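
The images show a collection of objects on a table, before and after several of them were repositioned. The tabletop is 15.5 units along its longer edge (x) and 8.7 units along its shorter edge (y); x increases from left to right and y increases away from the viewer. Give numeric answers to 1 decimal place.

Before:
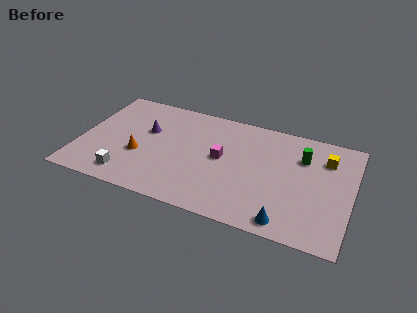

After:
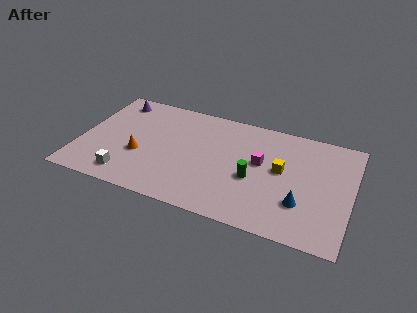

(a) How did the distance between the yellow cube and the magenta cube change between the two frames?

-4.9

The distance was about 6.1 in the first image and 1.2 in the second, so they moved 4.9 units closer together.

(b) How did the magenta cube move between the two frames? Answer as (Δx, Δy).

(2.2, 0.4)

From the two frames, the magenta cube sits at roughly (8.1, 4.6) before and (10.3, 5.0) after.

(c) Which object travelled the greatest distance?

the green cylinder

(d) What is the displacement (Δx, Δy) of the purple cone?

(-2.1, 2.0)

From the two frames, the purple cone sits at roughly (3.7, 5.4) before and (1.6, 7.4) after.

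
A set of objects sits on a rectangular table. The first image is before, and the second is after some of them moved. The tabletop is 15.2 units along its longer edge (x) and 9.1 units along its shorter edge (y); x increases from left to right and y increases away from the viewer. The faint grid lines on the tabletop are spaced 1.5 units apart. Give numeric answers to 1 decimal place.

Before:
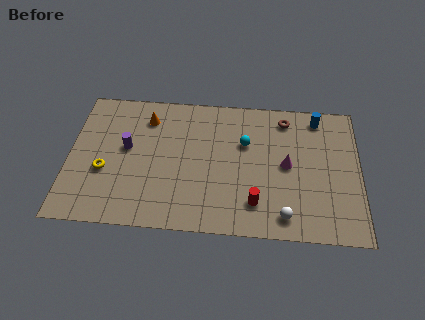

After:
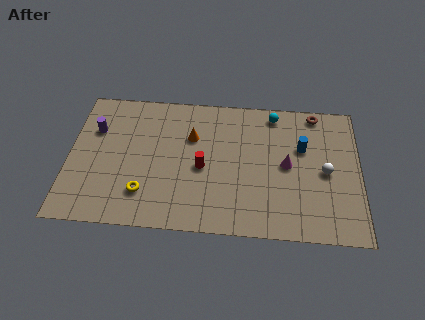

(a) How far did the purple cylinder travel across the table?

2.0

The purple cylinder moved from about (3.0, 5.1) to (1.3, 6.2), a distance of √(1.7² + 1.1²) ≈ 2.0.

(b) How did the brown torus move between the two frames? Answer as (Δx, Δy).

(1.6, 0.5)

From the two frames, the brown torus sits at roughly (11.3, 7.7) before and (12.9, 8.2) after.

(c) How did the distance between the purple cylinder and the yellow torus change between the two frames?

+2.9

The distance was about 1.9 in the first image and 4.8 in the second, so they moved 2.9 units further apart.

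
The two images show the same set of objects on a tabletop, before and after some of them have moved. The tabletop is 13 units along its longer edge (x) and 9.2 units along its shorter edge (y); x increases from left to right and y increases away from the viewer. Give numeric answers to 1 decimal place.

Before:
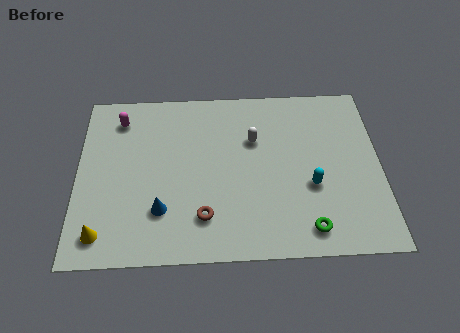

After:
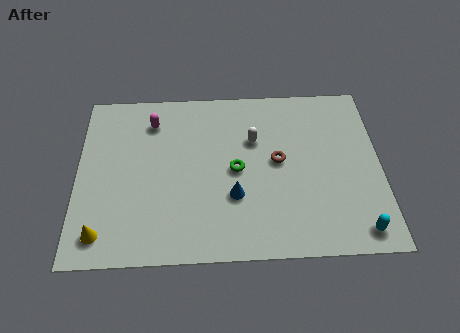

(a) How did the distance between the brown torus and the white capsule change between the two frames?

-3.0

The distance was about 4.6 in the first image and 1.6 in the second, so they moved 3.0 units closer together.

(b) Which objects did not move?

the yellow cone and the white capsule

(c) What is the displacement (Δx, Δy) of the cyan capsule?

(1.9, -2.4)

From the two frames, the cyan capsule sits at roughly (10.0, 3.5) before and (11.9, 1.1) after.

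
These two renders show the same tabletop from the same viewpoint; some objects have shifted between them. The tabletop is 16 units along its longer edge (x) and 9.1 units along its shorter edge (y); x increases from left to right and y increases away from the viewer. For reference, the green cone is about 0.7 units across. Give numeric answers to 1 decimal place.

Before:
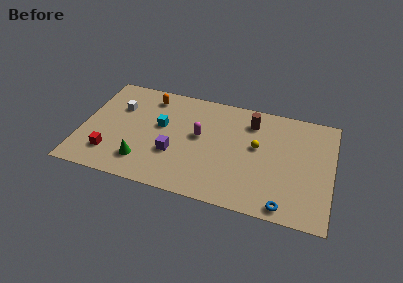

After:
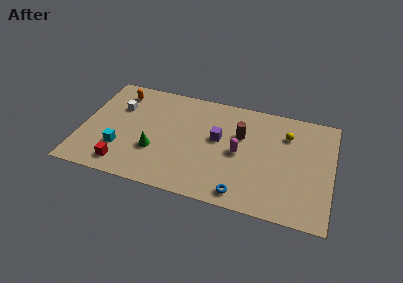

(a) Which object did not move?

the white cube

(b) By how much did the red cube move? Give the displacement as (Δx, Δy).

(0.9, -0.7)

From the two frames, the red cube sits at roughly (2.0, 2.1) before and (2.9, 1.4) after.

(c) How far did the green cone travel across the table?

1.3

From (4.1, 2.0) to (4.8, 3.1), the green cone covered √(0.7² + 1.1²) ≈ 1.3 units.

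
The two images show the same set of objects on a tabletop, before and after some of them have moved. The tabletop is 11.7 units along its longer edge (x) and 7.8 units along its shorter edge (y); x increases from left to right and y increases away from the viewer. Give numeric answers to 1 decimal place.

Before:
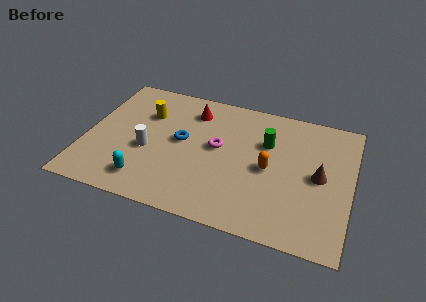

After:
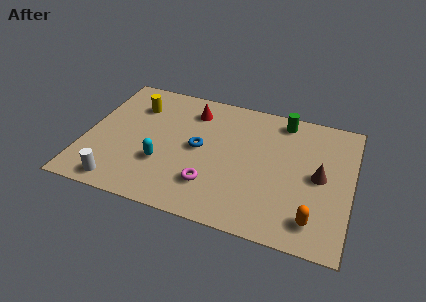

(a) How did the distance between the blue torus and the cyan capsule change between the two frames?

-1.0

Before: roughly 3.1 units apart; after: 2.1. That's 1.0 units closer together.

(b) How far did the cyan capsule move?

1.3

From (2.9, 1.4) to (3.5, 2.6), the cyan capsule covered √(0.6² + 1.2²) ≈ 1.3 units.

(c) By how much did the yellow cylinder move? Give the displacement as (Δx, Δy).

(-0.5, 0.4)

The yellow cylinder was at about (2.5, 5.4) and moved to about (2.0, 5.8).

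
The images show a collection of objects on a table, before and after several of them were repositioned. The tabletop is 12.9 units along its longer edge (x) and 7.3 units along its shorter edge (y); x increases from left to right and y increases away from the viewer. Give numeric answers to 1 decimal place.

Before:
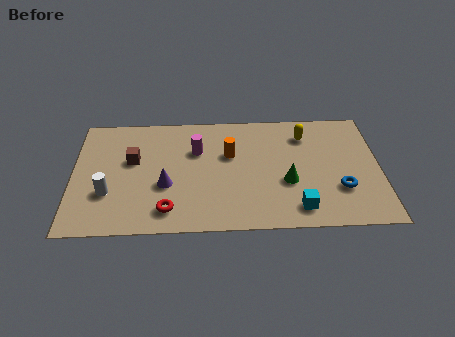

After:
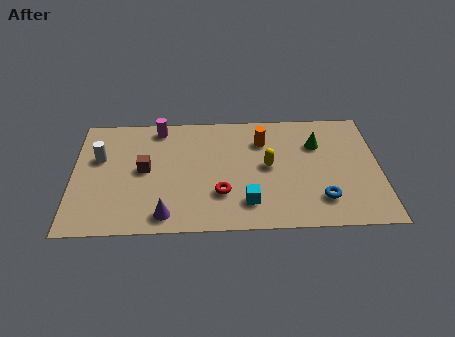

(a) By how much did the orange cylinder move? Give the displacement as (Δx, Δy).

(1.4, 0.8)

The orange cylinder was at about (6.6, 4.6) and moved to about (8.0, 5.4).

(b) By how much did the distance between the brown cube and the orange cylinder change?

+1.1

The distance was about 4.1 in the first image and 5.2 in the second, so they moved 1.1 units further apart.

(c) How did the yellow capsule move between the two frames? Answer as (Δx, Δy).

(-1.6, -1.9)

The yellow capsule was at about (9.8, 5.7) and moved to about (8.2, 3.8).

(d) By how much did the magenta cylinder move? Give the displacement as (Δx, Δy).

(-1.6, 1.5)

The magenta cylinder was at about (5.2, 4.9) and moved to about (3.6, 6.4).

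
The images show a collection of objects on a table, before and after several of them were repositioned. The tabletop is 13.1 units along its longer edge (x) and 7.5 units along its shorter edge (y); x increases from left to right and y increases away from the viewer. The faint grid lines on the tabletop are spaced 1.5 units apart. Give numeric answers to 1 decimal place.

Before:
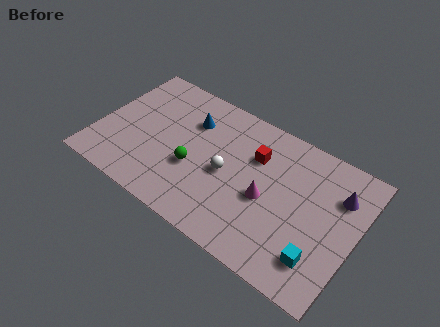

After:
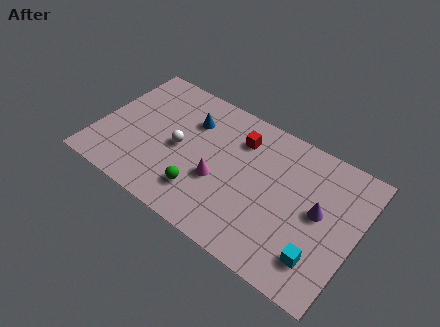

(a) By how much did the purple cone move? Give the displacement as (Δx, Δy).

(-0.8, -1.4)

The purple cone started near (12.0, 5.4) and ended near (11.2, 4.0).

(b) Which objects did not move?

the cyan cube and the blue cone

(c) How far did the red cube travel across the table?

1.0

From (7.8, 5.2) to (6.9, 5.7), the red cube covered √(0.9² + 0.5²) ≈ 1.0 units.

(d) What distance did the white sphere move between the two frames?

2.5

From (6.6, 3.5) to (4.1, 3.6), the white sphere covered √(2.5² + 0.1²) ≈ 2.5 units.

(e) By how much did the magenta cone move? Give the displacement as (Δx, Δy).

(-2.4, -0.4)

The magenta cone started near (8.7, 3.3) and ended near (6.3, 2.9).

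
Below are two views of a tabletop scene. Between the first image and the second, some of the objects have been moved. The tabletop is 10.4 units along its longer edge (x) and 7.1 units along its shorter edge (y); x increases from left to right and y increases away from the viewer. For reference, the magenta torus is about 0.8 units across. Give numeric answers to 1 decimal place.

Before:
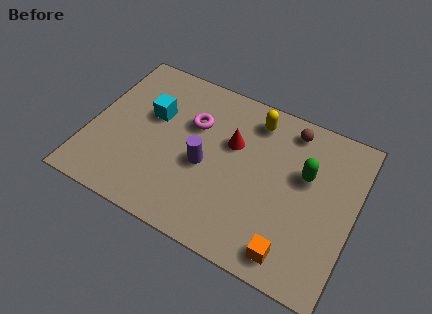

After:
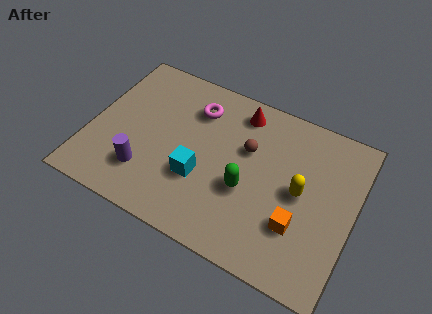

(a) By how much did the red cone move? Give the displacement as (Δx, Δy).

(0.1, 1.5)

The red cone was at about (5.5, 4.5) and moved to about (5.6, 6.0).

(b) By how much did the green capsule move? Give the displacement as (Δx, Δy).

(-2.1, -1.6)

From the two frames, the green capsule sits at roughly (8.4, 4.4) before and (6.3, 2.8) after.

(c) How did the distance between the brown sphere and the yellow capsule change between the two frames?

+1.0

Before: roughly 1.4 units apart; after: 2.4. That's 1.0 units further apart.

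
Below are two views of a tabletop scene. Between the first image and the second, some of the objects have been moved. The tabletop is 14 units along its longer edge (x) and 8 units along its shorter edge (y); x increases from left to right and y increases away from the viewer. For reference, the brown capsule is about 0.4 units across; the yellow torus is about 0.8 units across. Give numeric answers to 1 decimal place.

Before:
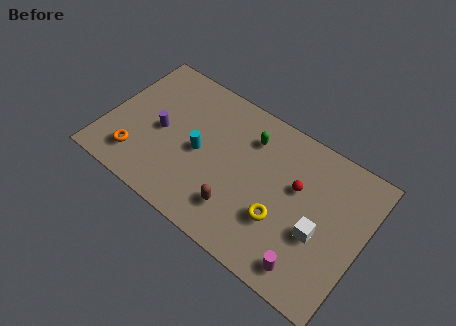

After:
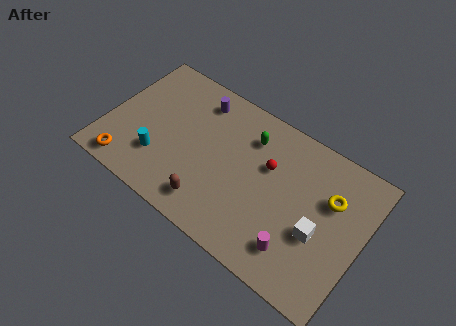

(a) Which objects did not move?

the white cube and the green capsule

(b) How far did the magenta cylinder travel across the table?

0.9

The magenta cylinder was near (11.6, 1.2) before and (10.9, 1.7) after, so it travelled √(0.7² + 0.5²) ≈ 0.9 units.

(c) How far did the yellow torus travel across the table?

3.5

The yellow torus moved from about (9.8, 2.7) to (12.1, 5.3), a distance of √(2.3² + 2.6²) ≈ 3.5.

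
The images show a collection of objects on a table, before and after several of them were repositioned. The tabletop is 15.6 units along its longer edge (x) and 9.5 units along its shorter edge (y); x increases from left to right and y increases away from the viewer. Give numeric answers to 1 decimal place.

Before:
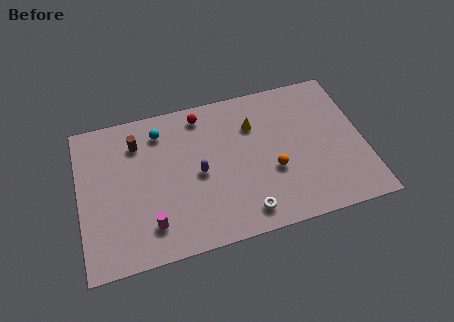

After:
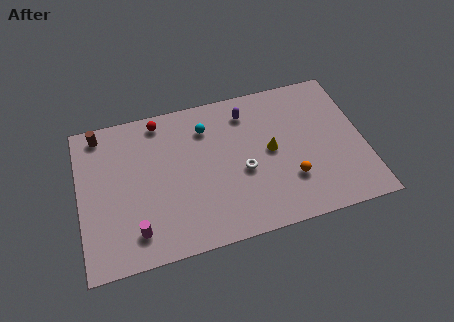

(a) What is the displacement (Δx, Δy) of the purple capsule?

(2.9, 3.2)

The purple capsule started near (6.5, 4.5) and ended near (9.4, 7.7).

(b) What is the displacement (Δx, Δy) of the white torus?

(0.1, 2.6)

The white torus was at about (8.8, 1.4) and moved to about (8.9, 4.0).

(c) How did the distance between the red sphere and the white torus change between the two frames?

-0.9

Before: roughly 7.1 units apart; after: 6.2. That's 0.9 units closer together.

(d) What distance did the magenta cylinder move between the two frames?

0.8

From (3.7, 2.0) to (2.9, 1.8), the magenta cylinder covered √(0.8² + 0.2²) ≈ 0.8 units.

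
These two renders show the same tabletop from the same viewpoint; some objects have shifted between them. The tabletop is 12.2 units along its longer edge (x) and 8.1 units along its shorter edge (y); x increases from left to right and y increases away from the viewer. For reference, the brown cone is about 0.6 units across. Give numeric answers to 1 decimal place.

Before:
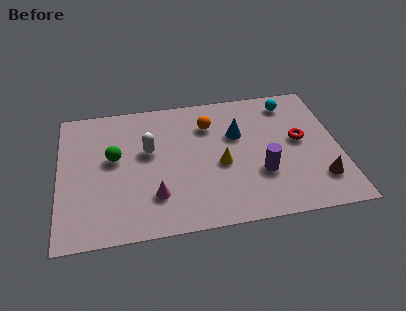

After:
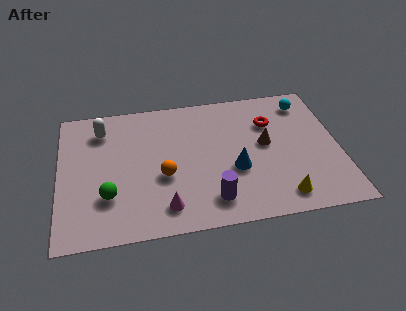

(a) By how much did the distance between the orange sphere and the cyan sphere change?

+3.6

The distance was about 3.7 in the first image and 7.3 in the second, so they moved 3.6 units further apart.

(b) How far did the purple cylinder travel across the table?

2.5

The purple cylinder moved from about (8.7, 2.7) to (6.5, 1.5), a distance of √(2.2² + 1.2²) ≈ 2.5.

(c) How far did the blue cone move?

2.1

The blue cone moved from about (7.8, 5.2) to (7.6, 3.1), a distance of √(0.2² + 2.1²) ≈ 2.1.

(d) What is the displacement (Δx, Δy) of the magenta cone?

(0.4, -0.7)

From the two frames, the magenta cone sits at roughly (4.1, 2.1) before and (4.5, 1.4) after.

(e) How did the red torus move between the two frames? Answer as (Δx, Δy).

(-1.2, 1.3)

The red torus started near (10.5, 4.4) and ended near (9.3, 5.7).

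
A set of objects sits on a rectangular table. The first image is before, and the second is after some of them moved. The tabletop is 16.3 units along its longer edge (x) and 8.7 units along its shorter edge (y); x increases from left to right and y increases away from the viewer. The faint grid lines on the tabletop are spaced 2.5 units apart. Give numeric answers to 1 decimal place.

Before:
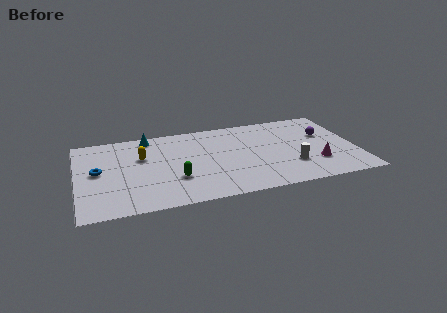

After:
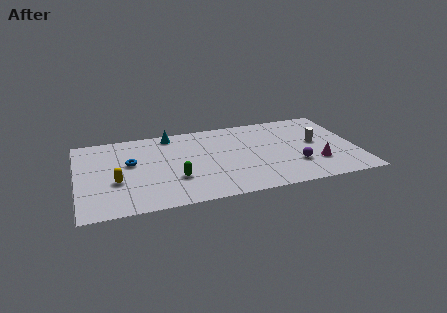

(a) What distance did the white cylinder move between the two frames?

2.6

The white cylinder moved from about (12.4, 2.6) to (14.0, 4.7), a distance of √(1.6² + 2.1²) ≈ 2.6.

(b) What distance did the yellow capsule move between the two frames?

2.8

The yellow capsule was near (3.8, 5.6) before and (2.2, 3.3) after, so it travelled √(1.6² + 2.3²) ≈ 2.8 units.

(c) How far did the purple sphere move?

3.5

The purple sphere moved from about (14.6, 5.5) to (12.6, 2.6), a distance of √(2.0² + 2.9²) ≈ 3.5.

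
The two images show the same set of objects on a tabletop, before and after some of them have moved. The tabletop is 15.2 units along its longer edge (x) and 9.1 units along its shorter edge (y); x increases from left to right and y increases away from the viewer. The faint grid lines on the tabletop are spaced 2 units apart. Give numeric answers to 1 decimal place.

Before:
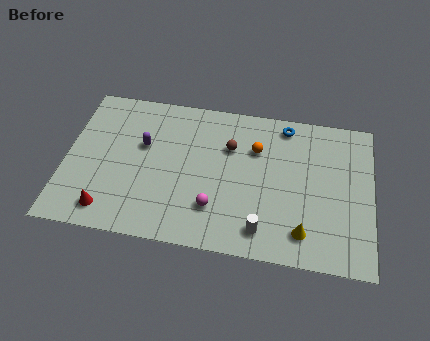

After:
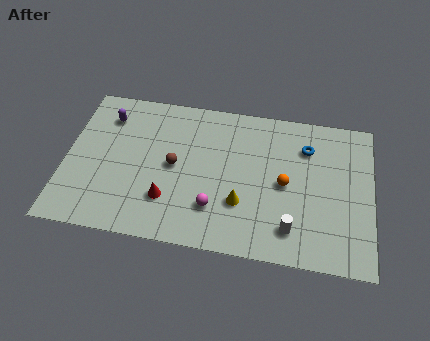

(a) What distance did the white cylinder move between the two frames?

1.4

The white cylinder was near (9.9, 1.5) before and (11.3, 1.8) after, so it travelled √(1.4² + 0.3²) ≈ 1.4 units.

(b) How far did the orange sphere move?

2.4

From (9.4, 6.3) to (10.9, 4.4), the orange sphere covered √(1.5² + 1.9²) ≈ 2.4 units.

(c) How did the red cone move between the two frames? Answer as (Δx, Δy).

(2.9, 1.1)

The red cone started near (2.3, 1.4) and ended near (5.2, 2.5).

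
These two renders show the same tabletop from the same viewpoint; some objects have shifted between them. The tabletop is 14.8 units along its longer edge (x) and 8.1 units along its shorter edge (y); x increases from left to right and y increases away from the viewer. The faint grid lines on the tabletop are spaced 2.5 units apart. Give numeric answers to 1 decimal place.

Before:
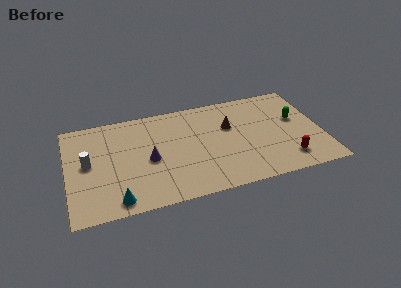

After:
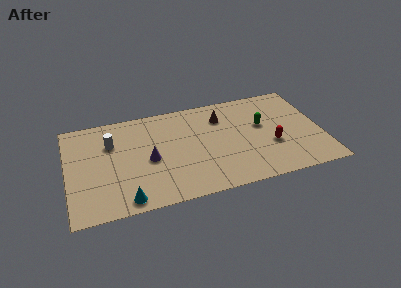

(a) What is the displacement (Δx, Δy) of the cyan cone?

(0.5, -0.1)

The cyan cone started near (2.7, 1.0) and ended near (3.2, 0.9).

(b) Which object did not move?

the purple cone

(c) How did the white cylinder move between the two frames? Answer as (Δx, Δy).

(1.4, 1.3)

The white cylinder started near (1.2, 4.3) and ended near (2.6, 5.6).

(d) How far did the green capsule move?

2.0

The green capsule moved from about (13.4, 4.8) to (11.4, 4.8), a distance of √(2.0² + 0.0²) ≈ 2.0.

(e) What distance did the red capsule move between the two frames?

1.6

The red capsule moved from about (12.6, 1.6) to (11.8, 3.0), a distance of √(0.8² + 1.4²) ≈ 1.6.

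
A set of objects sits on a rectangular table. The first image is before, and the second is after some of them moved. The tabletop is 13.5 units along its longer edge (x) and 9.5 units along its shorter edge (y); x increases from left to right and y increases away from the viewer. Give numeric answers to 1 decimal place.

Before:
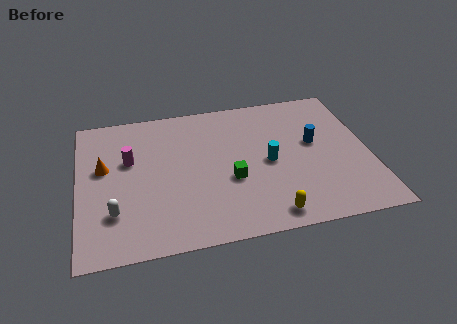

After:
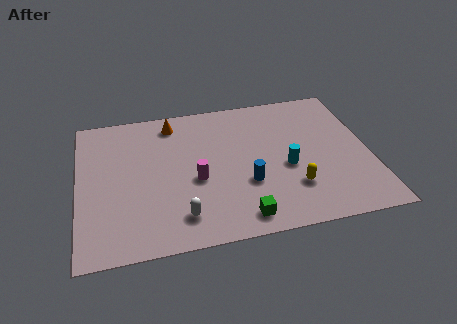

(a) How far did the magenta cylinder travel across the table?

3.6

The magenta cylinder was near (2.4, 5.9) before and (5.4, 4.0) after, so it travelled √(3.0² + 1.9²) ≈ 3.6 units.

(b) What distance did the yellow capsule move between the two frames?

1.9

From (8.6, 1.1) to (9.8, 2.6), the yellow capsule covered √(1.2² + 1.5²) ≈ 1.9 units.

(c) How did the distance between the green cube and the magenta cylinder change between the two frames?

-1.7

They were about 5.1 units apart before and 3.4 after — 1.7 units closer together.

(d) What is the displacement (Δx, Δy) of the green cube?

(0.3, -2.5)

The green cube was at about (7.0, 3.7) and moved to about (7.3, 1.2).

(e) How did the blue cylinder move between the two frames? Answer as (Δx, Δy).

(-3.3, -2.1)

The blue cylinder started near (11.0, 5.4) and ended near (7.7, 3.3).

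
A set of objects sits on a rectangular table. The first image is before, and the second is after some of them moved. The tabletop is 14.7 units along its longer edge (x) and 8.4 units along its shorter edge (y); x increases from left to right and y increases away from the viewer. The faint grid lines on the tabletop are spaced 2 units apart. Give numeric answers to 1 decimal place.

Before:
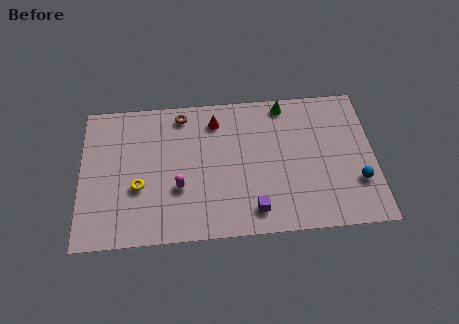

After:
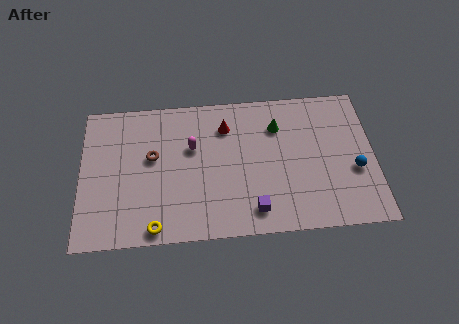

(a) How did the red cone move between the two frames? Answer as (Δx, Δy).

(0.5, -0.4)

The red cone started near (6.8, 6.8) and ended near (7.3, 6.4).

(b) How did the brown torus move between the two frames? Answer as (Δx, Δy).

(-1.5, -2.4)

From the two frames, the brown torus sits at roughly (5.1, 7.3) before and (3.6, 4.9) after.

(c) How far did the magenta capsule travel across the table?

2.4

The magenta capsule moved from about (4.9, 3.0) to (5.6, 5.3), a distance of √(0.7² + 2.3²) ≈ 2.4.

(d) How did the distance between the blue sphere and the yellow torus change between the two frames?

-0.6

Before: roughly 10.9 units apart; after: 10.3. That's 0.6 units closer together.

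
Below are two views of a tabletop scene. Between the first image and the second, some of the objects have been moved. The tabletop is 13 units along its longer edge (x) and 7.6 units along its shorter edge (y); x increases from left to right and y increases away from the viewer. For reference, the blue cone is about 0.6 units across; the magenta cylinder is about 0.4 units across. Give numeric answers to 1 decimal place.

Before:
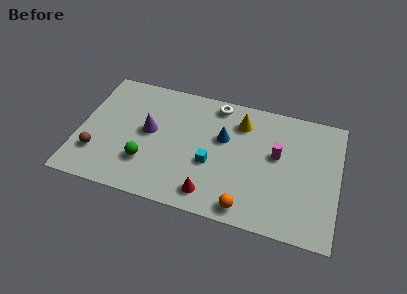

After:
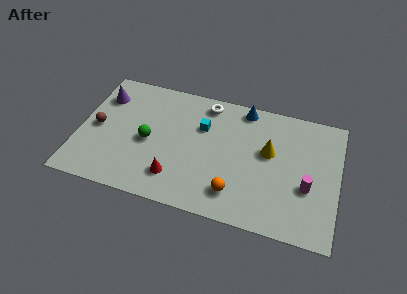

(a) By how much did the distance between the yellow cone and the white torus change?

+2.4

Before: roughly 1.5 units apart; after: 3.9. That's 2.4 units further apart.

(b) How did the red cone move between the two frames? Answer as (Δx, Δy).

(-1.8, 0.5)

From the two frames, the red cone sits at roughly (6.8, 1.2) before and (5.0, 1.7) after.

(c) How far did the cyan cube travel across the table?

2.2

From (6.7, 3.0) to (6.1, 5.1), the cyan cube covered √(0.6² + 2.1²) ≈ 2.2 units.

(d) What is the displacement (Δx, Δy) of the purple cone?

(-2.5, 1.6)

The purple cone was at about (3.5, 4.1) and moved to about (1.0, 5.7).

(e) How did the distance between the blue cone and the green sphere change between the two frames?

+1.2

They were about 4.5 units apart before and 5.7 after — 1.2 units further apart.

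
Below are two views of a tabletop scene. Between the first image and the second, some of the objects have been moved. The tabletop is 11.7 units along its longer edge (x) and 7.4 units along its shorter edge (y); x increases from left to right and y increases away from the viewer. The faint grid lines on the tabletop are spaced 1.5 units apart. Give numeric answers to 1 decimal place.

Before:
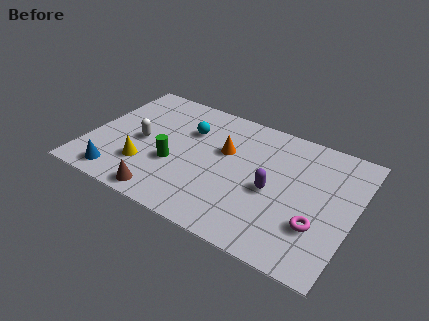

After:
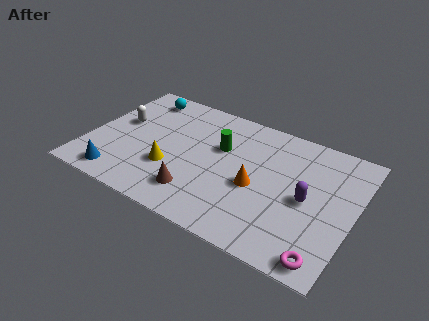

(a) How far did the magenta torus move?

1.6

From (10.3, 2.3) to (10.8, 0.8), the magenta torus covered √(0.5² + 1.5²) ≈ 1.6 units.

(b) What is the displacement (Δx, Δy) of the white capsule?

(-1.1, 0.8)

The white capsule was at about (2.3, 3.5) and moved to about (1.2, 4.3).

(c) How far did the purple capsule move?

1.5

The purple capsule was near (8.2, 3.3) before and (9.7, 3.5) after, so it travelled √(1.5² + 0.2²) ≈ 1.5 units.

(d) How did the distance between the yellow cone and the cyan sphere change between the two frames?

+0.9

The distance was about 3.4 in the first image and 4.3 in the second, so they moved 0.9 units further apart.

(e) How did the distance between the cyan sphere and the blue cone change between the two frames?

+0.5

They were about 4.8 units apart before and 5.3 after — 0.5 units further apart.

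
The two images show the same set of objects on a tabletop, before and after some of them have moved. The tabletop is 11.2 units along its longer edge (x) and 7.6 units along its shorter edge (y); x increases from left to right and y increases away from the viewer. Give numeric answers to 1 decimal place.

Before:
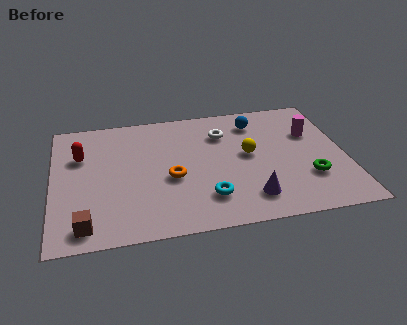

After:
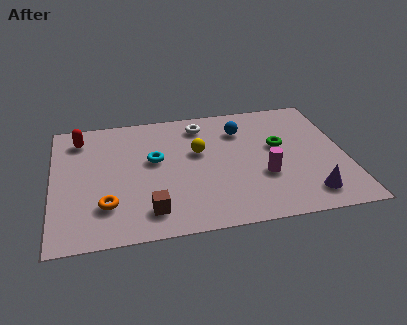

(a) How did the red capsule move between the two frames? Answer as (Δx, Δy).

(0.0, 1.1)

The red capsule was at about (1.1, 5.1) and moved to about (1.1, 6.2).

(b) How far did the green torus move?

2.3

The green torus moved from about (9.7, 2.3) to (8.7, 4.4), a distance of √(1.0² + 2.1²) ≈ 2.3.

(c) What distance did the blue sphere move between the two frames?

0.7

From (7.9, 6.1) to (7.3, 5.7), the blue sphere covered √(0.6² + 0.4²) ≈ 0.7 units.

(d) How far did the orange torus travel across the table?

2.8

The orange torus was near (4.5, 3.2) before and (2.0, 2.0) after, so it travelled √(2.5² + 1.2²) ≈ 2.8 units.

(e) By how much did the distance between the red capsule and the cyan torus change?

-2.4

They were about 5.7 units apart before and 3.3 after — 2.4 units closer together.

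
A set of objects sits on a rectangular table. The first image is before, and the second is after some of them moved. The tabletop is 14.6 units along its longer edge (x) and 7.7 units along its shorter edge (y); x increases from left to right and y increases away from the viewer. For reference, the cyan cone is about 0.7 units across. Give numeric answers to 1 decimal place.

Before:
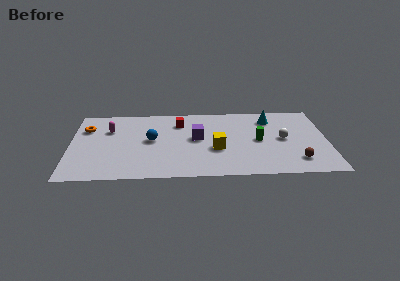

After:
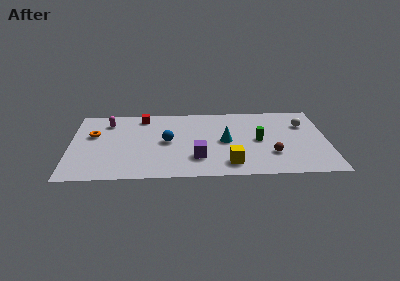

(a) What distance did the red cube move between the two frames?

2.2

From (6.2, 5.9) to (4.1, 6.6), the red cube covered √(2.1² + 0.7²) ≈ 2.2 units.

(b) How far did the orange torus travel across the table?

0.8

From (0.9, 5.5) to (1.3, 4.8), the orange torus covered √(0.4² + 0.7²) ≈ 0.8 units.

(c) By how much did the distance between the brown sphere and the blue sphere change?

-2.5

They were about 8.6 units apart before and 6.1 after — 2.5 units closer together.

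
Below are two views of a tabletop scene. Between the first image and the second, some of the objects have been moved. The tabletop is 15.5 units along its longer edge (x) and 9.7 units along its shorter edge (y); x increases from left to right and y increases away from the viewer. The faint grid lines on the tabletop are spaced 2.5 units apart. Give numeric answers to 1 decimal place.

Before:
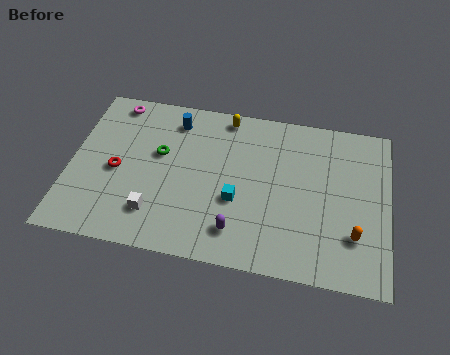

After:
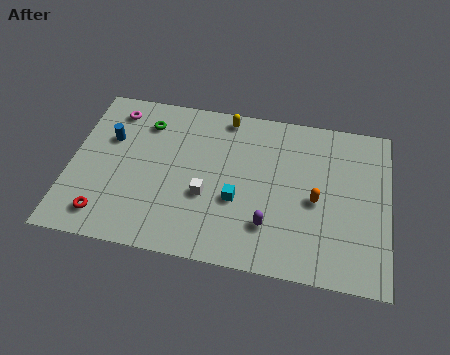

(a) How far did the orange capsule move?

2.5

The orange capsule moved from about (13.9, 2.7) to (12.0, 4.4), a distance of √(1.9² + 1.7²) ≈ 2.5.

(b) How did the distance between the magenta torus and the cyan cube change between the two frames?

-0.3

They were about 8.0 units apart before and 7.7 after — 0.3 units closer together.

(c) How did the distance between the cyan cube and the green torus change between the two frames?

+1.7

They were about 4.4 units apart before and 6.1 after — 1.7 units further apart.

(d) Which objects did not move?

the yellow capsule and the cyan cube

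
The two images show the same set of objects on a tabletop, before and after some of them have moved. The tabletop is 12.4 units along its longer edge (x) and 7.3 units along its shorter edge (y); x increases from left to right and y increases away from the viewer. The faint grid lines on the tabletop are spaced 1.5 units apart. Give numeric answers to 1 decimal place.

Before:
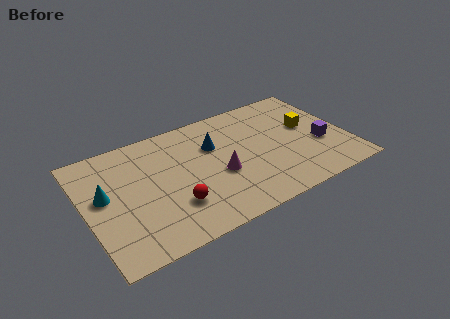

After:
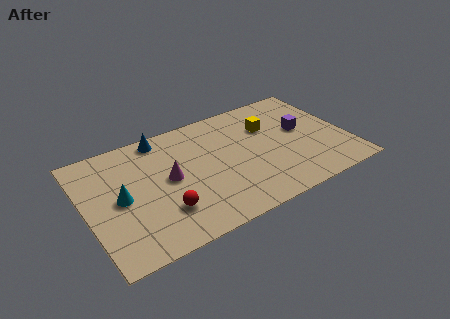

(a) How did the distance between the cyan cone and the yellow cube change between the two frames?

-2.4

They were about 9.8 units apart before and 7.4 after — 2.4 units closer together.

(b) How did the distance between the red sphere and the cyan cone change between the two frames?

-1.2

They were about 3.6 units apart before and 2.4 after — 1.2 units closer together.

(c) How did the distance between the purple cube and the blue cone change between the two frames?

+1.6

The distance was about 5.3 in the first image and 6.9 in the second, so they moved 1.6 units further apart.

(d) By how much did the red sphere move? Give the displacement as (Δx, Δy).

(-0.5, -0.1)

From the two frames, the red sphere sits at roughly (3.9, 2.1) before and (3.4, 2.0) after.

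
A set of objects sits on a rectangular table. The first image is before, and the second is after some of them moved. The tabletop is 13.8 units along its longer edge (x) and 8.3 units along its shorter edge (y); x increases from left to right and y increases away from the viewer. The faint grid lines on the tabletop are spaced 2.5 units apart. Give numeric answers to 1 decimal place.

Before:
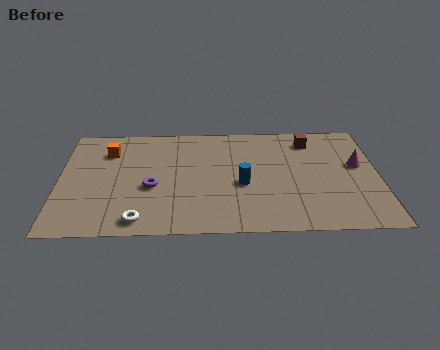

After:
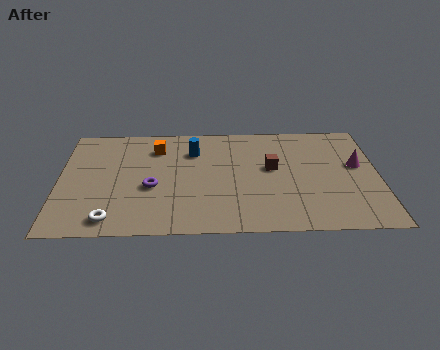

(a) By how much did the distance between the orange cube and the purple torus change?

-0.4

The distance was about 3.4 in the first image and 3.0 in the second, so they moved 0.4 units closer together.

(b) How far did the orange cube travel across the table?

2.1

From (2.1, 6.2) to (4.2, 6.4), the orange cube covered √(2.1² + 0.2²) ≈ 2.1 units.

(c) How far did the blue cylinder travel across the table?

3.3

The blue cylinder moved from about (7.9, 3.5) to (5.8, 6.1), a distance of √(2.1² + 2.6²) ≈ 3.3.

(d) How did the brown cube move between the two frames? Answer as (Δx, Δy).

(-1.7, -2.1)

From the two frames, the brown cube sits at roughly (10.9, 6.8) before and (9.2, 4.7) after.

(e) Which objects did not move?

the purple torus and the magenta cone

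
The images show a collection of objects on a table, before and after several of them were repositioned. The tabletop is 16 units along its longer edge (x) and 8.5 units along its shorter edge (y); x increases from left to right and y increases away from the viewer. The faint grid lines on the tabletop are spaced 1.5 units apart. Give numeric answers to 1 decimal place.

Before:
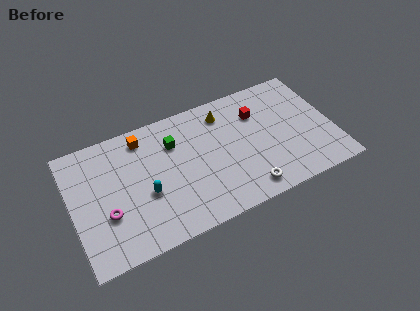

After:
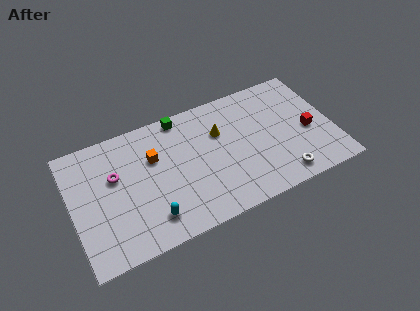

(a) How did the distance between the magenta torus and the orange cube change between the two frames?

-2.5

The distance was about 4.9 in the first image and 2.4 in the second, so they moved 2.5 units closer together.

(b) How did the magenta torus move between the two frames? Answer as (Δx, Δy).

(0.7, 2.3)

From the two frames, the magenta torus sits at roughly (2.0, 3.0) before and (2.7, 5.3) after.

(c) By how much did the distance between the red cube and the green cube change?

+3.3

The distance was about 5.2 in the first image and 8.5 in the second, so they moved 3.3 units further apart.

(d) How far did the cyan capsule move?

1.7

The cyan capsule was near (4.4, 3.4) before and (4.5, 1.7) after, so it travelled √(0.1² + 1.7²) ≈ 1.7 units.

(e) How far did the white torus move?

2.2

From (10.3, 1.2) to (12.5, 1.2), the white torus covered √(2.2² + 0.0²) ≈ 2.2 units.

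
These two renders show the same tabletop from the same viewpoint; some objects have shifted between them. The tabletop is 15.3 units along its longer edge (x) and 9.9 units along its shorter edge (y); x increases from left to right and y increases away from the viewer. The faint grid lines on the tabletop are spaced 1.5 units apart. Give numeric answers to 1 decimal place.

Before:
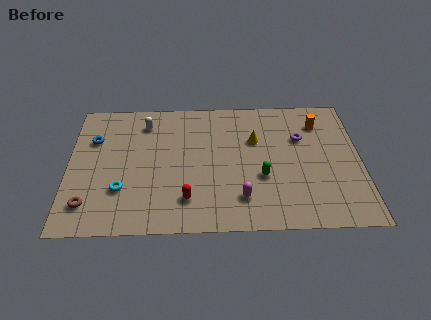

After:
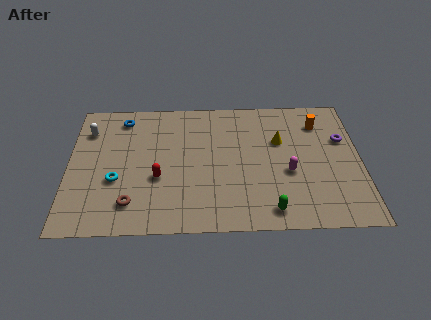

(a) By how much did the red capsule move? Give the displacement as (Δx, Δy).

(-1.5, 1.6)

The red capsule started near (6.2, 2.2) and ended near (4.7, 3.8).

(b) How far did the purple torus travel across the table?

2.2

The purple torus was near (12.2, 6.6) before and (14.4, 6.4) after, so it travelled √(2.2² + 0.2²) ≈ 2.2 units.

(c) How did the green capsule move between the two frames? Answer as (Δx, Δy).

(0.4, -2.4)

From the two frames, the green capsule sits at roughly (10.1, 3.7) before and (10.5, 1.3) after.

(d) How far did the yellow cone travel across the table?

1.3

From (9.8, 6.5) to (11.1, 6.4), the yellow cone covered √(1.3² + 0.1²) ≈ 1.3 units.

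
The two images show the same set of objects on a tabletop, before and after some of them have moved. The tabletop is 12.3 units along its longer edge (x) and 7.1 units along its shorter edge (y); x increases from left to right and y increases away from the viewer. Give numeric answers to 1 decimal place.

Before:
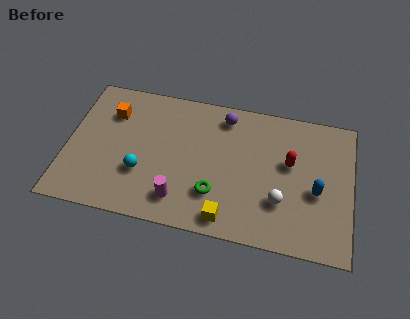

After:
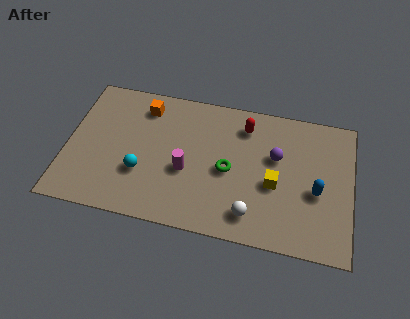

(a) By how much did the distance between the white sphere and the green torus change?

-0.5

Before: roughly 2.8 units apart; after: 2.3. That's 0.5 units closer together.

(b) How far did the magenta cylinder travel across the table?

1.5

From (5.0, 1.4) to (5.2, 2.9), the magenta cylinder covered √(0.2² + 1.5²) ≈ 1.5 units.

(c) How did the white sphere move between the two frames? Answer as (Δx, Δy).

(-1.2, -0.9)

The white sphere started near (9.3, 2.2) and ended near (8.1, 1.3).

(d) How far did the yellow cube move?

2.8

The yellow cube was near (7.1, 0.9) before and (9.0, 3.0) after, so it travelled √(1.9² + 2.1²) ≈ 2.8 units.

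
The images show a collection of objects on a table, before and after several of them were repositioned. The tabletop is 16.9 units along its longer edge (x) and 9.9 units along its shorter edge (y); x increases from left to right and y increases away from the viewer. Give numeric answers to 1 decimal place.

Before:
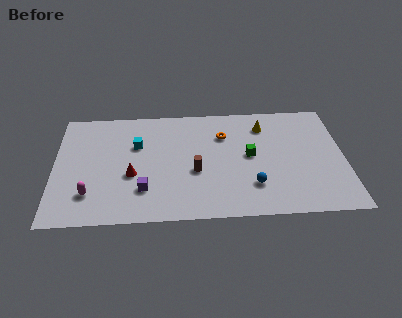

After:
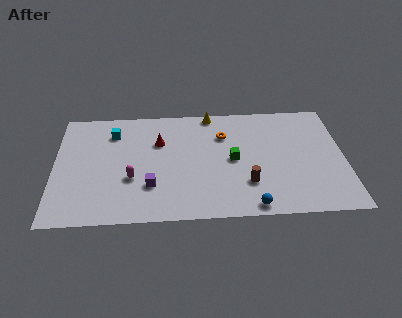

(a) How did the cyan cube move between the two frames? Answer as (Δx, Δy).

(-1.4, 1.2)

The cyan cube was at about (4.8, 6.5) and moved to about (3.4, 7.7).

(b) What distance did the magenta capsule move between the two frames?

2.7

From (2.1, 2.4) to (4.5, 3.6), the magenta capsule covered √(2.4² + 1.2²) ≈ 2.7 units.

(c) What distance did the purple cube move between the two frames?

0.5

The purple cube moved from about (5.2, 2.6) to (5.6, 2.9), a distance of √(0.4² + 0.3²) ≈ 0.5.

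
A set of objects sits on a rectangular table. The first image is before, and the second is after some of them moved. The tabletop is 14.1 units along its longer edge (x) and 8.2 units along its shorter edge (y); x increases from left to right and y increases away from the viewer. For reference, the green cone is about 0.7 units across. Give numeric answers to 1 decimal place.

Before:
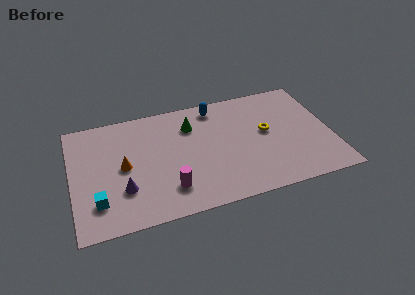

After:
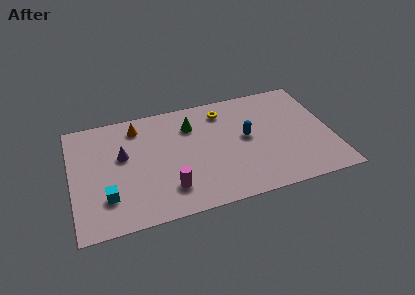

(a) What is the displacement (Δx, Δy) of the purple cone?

(0.1, 2.4)

The purple cone started near (2.7, 2.5) and ended near (2.8, 4.9).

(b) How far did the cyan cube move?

0.5

The cyan cube was near (1.3, 2.0) before and (1.8, 2.2) after, so it travelled √(0.5² + 0.2²) ≈ 0.5 units.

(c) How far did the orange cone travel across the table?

2.8

From (2.8, 4.1) to (3.7, 6.8), the orange cone covered √(0.9² + 2.7²) ≈ 2.8 units.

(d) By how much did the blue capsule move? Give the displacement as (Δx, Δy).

(1.5, -2.7)

From the two frames, the blue capsule sits at roughly (8.0, 7.1) before and (9.5, 4.4) after.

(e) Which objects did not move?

the green cone and the magenta cylinder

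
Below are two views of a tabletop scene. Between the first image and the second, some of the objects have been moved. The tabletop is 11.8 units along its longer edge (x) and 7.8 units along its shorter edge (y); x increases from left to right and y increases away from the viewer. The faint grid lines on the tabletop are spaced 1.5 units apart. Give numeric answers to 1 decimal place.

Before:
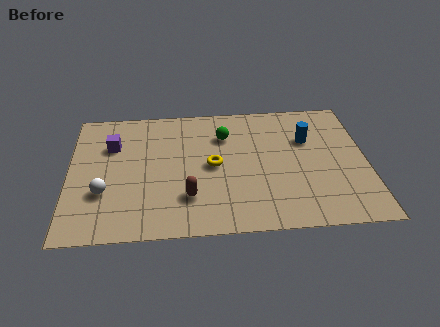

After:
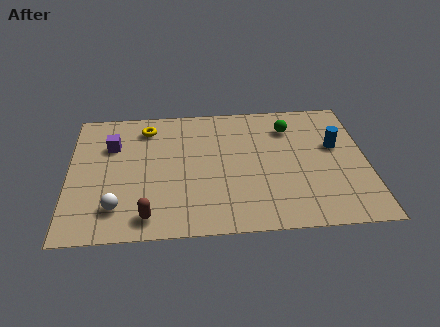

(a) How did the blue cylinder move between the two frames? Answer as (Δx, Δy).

(1.1, -0.5)

The blue cylinder started near (9.5, 5.2) and ended near (10.6, 4.7).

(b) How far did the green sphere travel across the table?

2.6

From (6.2, 5.7) to (8.8, 6.0), the green sphere covered √(2.6² + 0.3²) ≈ 2.6 units.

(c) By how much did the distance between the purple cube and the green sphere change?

+2.6

The distance was about 4.5 in the first image and 7.1 in the second, so they moved 2.6 units further apart.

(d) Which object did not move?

the purple cube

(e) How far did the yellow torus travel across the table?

3.6

The yellow torus moved from about (5.7, 3.9) to (3.1, 6.4), a distance of √(2.6² + 2.5²) ≈ 3.6.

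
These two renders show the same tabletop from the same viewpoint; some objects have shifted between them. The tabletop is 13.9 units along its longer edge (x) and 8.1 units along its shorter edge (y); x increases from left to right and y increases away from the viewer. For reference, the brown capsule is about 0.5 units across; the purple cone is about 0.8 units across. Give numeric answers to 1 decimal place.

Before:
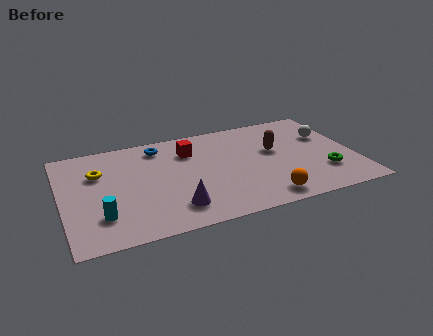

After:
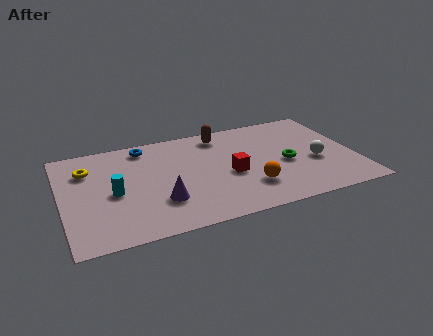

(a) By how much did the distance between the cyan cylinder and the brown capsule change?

-2.6

They were about 8.9 units apart before and 6.3 after — 2.6 units closer together.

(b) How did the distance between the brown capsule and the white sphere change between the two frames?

+2.9

Before: roughly 2.6 units apart; after: 5.5. That's 2.9 units further apart.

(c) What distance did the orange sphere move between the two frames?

1.3

From (9.3, 1.1) to (8.7, 2.2), the orange sphere covered √(0.6² + 1.1²) ≈ 1.3 units.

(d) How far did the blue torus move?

0.7

From (4.8, 6.8) to (4.1, 7.0), the blue torus covered √(0.7² + 0.2²) ≈ 0.7 units.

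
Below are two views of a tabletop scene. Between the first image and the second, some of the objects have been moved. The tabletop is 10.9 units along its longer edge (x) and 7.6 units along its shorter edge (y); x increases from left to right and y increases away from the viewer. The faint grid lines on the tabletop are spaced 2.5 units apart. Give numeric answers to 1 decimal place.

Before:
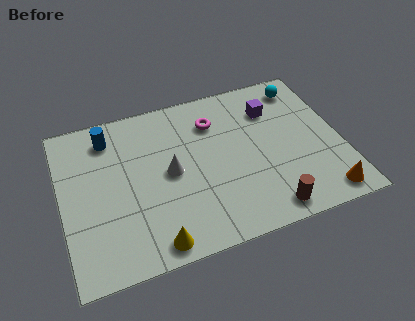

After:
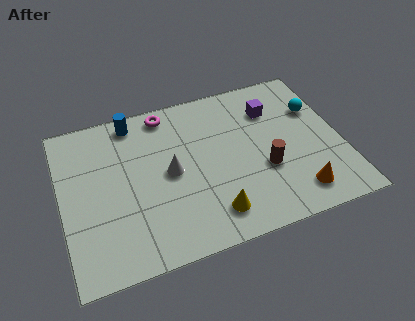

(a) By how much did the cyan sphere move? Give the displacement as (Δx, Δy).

(0.4, -1.3)

The cyan sphere started near (9.7, 6.4) and ended near (10.1, 5.1).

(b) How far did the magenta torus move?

2.1

The magenta torus moved from about (6.1, 5.7) to (4.3, 6.7), a distance of √(1.8² + 1.0²) ≈ 2.1.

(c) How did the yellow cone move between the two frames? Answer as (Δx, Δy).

(2.3, 0.6)

From the two frames, the yellow cone sits at roughly (3.3, 0.8) before and (5.6, 1.4) after.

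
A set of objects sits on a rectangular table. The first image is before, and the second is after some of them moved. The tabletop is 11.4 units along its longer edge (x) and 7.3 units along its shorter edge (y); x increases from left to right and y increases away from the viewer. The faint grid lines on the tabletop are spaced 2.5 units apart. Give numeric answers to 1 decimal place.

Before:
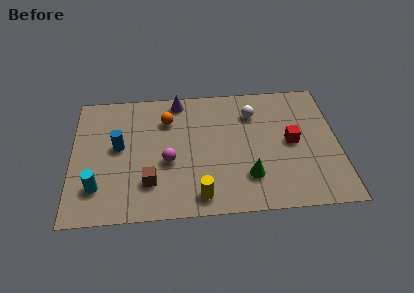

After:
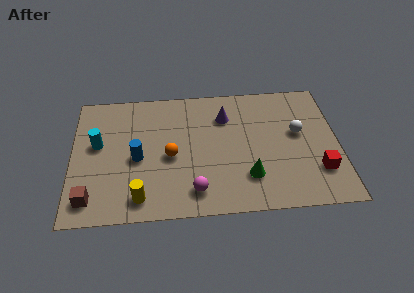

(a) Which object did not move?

the green cone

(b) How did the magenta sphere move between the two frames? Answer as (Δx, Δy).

(1.1, -1.7)

From the two frames, the magenta sphere sits at roughly (4.1, 3.0) before and (5.2, 1.3) after.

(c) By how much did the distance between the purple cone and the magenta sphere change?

+0.8

They were about 3.5 units apart before and 4.3 after — 0.8 units further apart.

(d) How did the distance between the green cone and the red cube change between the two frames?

+0.4

Before: roughly 2.6 units apart; after: 3.0. That's 0.4 units further apart.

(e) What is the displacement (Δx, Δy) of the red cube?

(1.1, -1.7)

From the two frames, the red cube sits at roughly (9.4, 3.7) before and (10.5, 2.0) after.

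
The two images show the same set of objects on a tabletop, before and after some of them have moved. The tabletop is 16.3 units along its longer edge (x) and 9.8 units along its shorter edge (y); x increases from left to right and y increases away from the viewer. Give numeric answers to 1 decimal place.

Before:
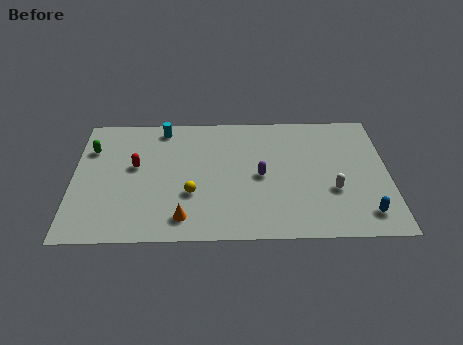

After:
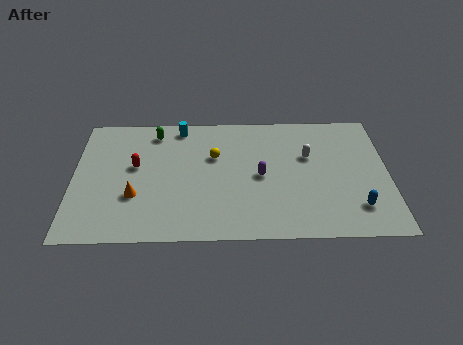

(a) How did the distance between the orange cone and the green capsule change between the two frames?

-2.1

They were about 7.2 units apart before and 5.1 after — 2.1 units closer together.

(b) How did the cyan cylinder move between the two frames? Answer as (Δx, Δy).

(0.9, 0.1)

From the two frames, the cyan cylinder sits at roughly (4.6, 8.6) before and (5.5, 8.7) after.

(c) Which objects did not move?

the purple capsule and the red capsule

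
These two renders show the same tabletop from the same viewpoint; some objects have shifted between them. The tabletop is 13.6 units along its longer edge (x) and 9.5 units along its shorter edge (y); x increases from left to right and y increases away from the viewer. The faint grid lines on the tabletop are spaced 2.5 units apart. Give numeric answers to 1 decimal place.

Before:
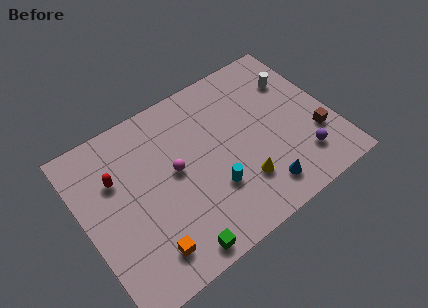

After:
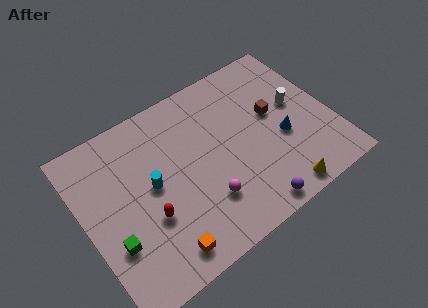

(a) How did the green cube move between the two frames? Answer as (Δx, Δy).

(-3.0, 2.2)

From the two frames, the green cube sits at roughly (4.2, 0.9) before and (1.2, 3.1) after.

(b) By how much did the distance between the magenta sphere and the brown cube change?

-2.6

Before: roughly 7.8 units apart; after: 5.2. That's 2.6 units closer together.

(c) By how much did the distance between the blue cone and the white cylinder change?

-4.1

Before: roughly 6.0 units apart; after: 1.9. That's 4.1 units closer together.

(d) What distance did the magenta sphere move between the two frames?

2.8

The magenta sphere was near (5.0, 5.1) before and (6.2, 2.6) after, so it travelled √(1.2² + 2.5²) ≈ 2.8 units.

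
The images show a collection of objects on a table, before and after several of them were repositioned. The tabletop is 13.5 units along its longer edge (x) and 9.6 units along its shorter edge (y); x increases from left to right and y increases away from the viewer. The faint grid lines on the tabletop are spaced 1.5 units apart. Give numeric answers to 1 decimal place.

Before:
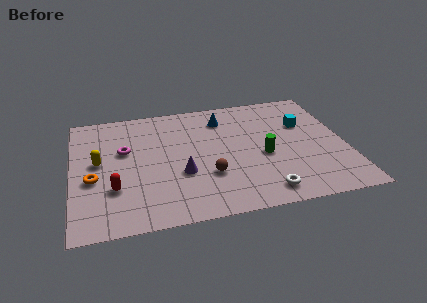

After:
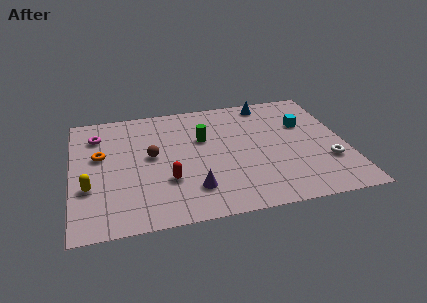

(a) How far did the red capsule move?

2.6

From (2.0, 3.0) to (4.6, 3.1), the red capsule covered √(2.6² + 0.1²) ≈ 2.6 units.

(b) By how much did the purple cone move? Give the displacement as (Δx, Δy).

(0.5, -1.3)

From the two frames, the purple cone sits at roughly (5.3, 3.5) before and (5.8, 2.2) after.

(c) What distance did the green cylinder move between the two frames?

3.5

The green cylinder was near (9.4, 4.1) before and (6.5, 6.1) after, so it travelled √(2.9² + 2.0²) ≈ 3.5 units.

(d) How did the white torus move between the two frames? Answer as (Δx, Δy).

(3.3, 1.7)

From the two frames, the white torus sits at roughly (9.2, 1.3) before and (12.5, 3.0) after.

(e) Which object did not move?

the cyan cube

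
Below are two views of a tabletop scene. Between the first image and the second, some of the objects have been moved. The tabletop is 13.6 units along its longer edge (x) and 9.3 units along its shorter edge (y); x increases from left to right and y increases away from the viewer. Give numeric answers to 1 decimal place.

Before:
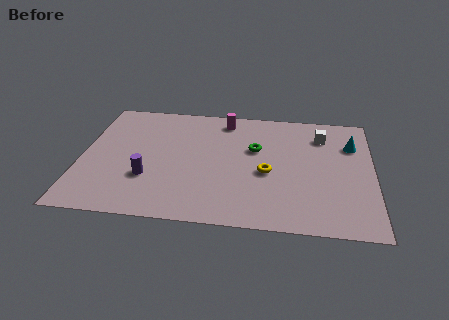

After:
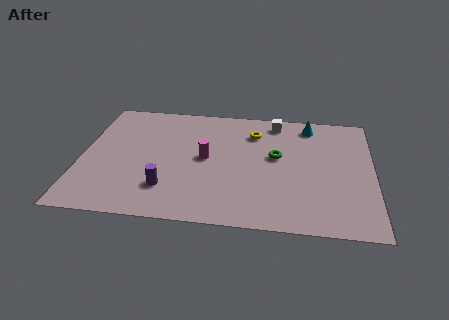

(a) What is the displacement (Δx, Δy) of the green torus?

(1.0, -0.5)

The green torus started near (8.1, 5.8) and ended near (9.1, 5.3).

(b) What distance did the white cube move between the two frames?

2.4

The white cube was near (11.2, 7.2) before and (9.0, 8.1) after, so it travelled √(2.2² + 0.9²) ≈ 2.4 units.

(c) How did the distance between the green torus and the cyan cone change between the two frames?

-1.5

The distance was about 4.6 in the first image and 3.1 in the second, so they moved 1.5 units closer together.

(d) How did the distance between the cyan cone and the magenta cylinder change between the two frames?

-0.4

The distance was about 6.2 in the first image and 5.8 in the second, so they moved 0.4 units closer together.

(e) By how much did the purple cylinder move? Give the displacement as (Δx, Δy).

(0.9, -0.7)

From the two frames, the purple cylinder sits at roughly (3.2, 3.0) before and (4.1, 2.3) after.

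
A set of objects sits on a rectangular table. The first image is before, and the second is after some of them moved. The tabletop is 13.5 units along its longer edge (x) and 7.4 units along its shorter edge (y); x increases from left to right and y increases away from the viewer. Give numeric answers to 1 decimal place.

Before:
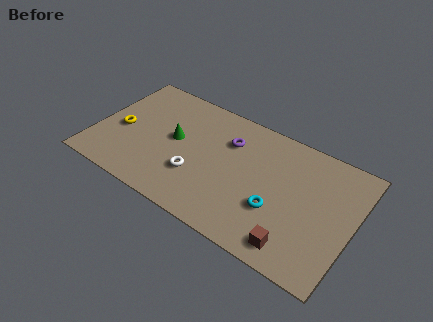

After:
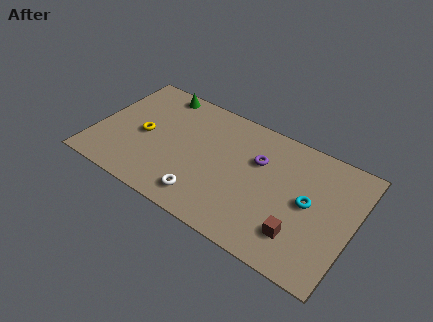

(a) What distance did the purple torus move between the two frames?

1.6

The purple torus moved from about (6.8, 5.3) to (8.4, 4.9), a distance of √(1.6² + 0.4²) ≈ 1.6.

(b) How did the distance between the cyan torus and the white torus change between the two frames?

+1.5

Before: roughly 4.2 units apart; after: 5.7. That's 1.5 units further apart.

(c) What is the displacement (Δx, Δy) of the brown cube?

(0.1, 0.7)

The brown cube started near (10.9, 1.1) and ended near (11.0, 1.8).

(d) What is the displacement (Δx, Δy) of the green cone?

(-1.3, 2.6)

The green cone started near (4.1, 4.0) and ended near (2.8, 6.6).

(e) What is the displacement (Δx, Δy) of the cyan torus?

(1.5, 1.2)

The cyan torus was at about (9.7, 2.6) and moved to about (11.2, 3.8).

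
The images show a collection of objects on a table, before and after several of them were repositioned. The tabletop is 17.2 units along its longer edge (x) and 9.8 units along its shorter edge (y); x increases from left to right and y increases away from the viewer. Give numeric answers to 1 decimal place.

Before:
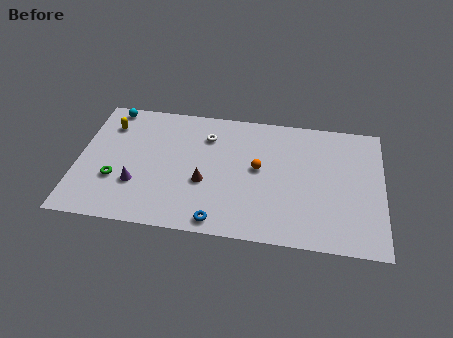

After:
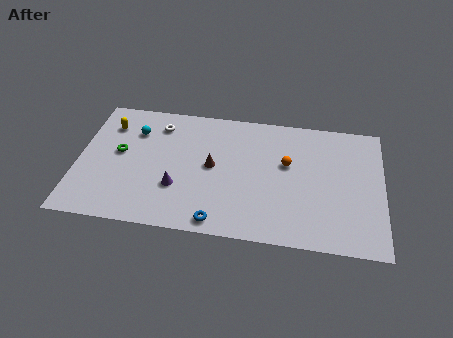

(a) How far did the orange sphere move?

1.7

The orange sphere moved from about (10.2, 5.3) to (11.8, 5.9), a distance of √(1.6² + 0.6²) ≈ 1.7.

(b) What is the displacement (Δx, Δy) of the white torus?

(-2.8, 0.5)

The white torus was at about (7.2, 7.4) and moved to about (4.4, 7.9).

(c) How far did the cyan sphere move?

2.3

The cyan sphere moved from about (1.6, 8.9) to (3.1, 7.2), a distance of √(1.5² + 1.7²) ≈ 2.3.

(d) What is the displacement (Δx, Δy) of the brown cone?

(0.4, 1.3)

The brown cone was at about (7.2, 3.8) and moved to about (7.6, 5.1).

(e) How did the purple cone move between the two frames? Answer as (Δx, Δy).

(2.3, 0.1)

The purple cone started near (3.4, 3.1) and ended near (5.7, 3.2).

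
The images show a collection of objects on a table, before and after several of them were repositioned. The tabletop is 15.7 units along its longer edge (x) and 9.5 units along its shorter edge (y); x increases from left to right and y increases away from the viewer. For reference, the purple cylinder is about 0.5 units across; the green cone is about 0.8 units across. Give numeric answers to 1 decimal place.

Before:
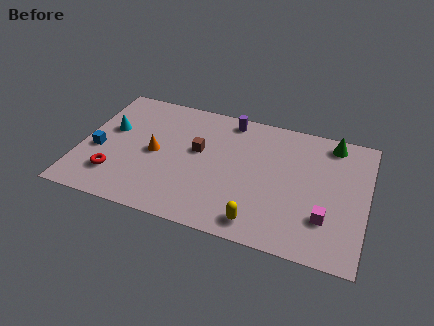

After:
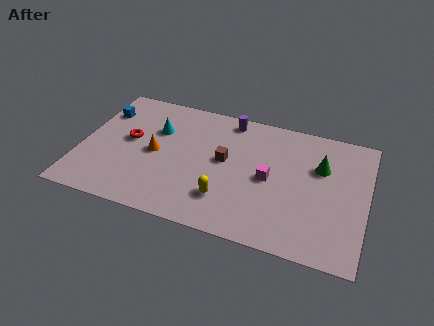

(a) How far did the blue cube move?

3.1

From (1.0, 3.9) to (0.9, 7.0), the blue cube covered √(0.1² + 3.1²) ≈ 3.1 units.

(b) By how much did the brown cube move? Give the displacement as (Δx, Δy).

(1.5, -0.3)

The brown cube started near (6.4, 5.5) and ended near (7.9, 5.2).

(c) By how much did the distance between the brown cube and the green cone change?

-2.4

The distance was about 7.7 in the first image and 5.3 in the second, so they moved 2.4 units closer together.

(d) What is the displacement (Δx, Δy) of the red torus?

(0.5, 2.9)

From the two frames, the red torus sits at roughly (2.1, 2.3) before and (2.6, 5.2) after.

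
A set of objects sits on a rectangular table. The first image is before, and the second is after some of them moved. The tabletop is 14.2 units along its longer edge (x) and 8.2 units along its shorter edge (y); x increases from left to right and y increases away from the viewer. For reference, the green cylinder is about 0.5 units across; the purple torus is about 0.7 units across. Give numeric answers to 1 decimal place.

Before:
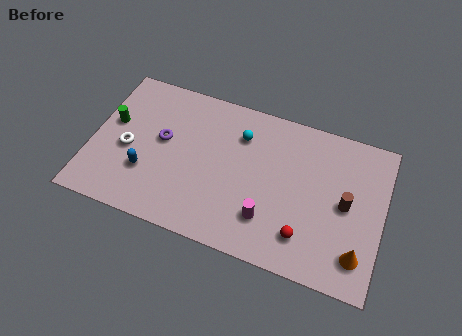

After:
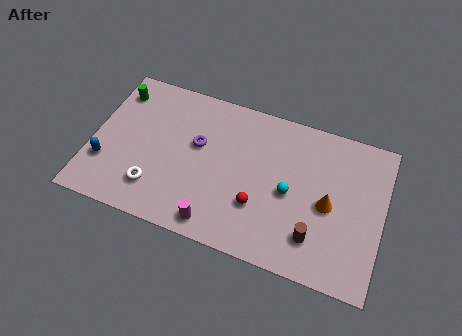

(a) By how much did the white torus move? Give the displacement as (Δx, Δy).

(1.5, -1.7)

The white torus started near (1.8, 3.6) and ended near (3.3, 1.9).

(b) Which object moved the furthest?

the cyan sphere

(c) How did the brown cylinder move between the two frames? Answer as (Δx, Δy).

(-1.3, -2.2)

The brown cylinder started near (12.4, 4.1) and ended near (11.1, 1.9).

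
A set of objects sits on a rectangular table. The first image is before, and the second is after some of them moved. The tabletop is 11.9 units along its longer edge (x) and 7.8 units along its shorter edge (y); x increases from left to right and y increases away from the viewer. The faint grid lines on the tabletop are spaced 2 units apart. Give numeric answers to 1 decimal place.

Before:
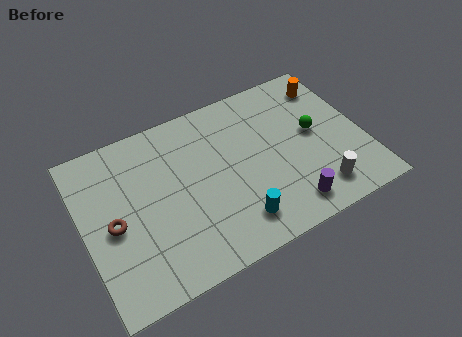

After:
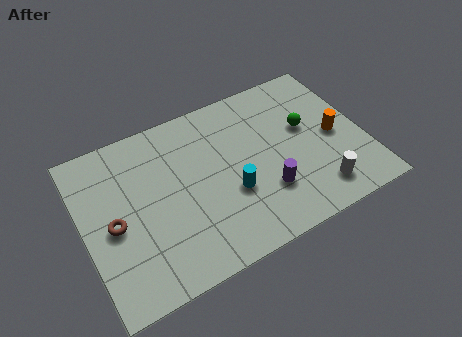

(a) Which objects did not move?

the brown torus and the white cylinder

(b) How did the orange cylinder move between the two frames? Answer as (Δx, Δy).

(-0.2, -2.6)

The orange cylinder started near (10.9, 6.3) and ended near (10.7, 3.7).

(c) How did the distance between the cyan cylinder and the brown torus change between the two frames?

-0.4

The distance was about 5.3 in the first image and 4.9 in the second, so they moved 0.4 units closer together.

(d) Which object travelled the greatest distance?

the orange cylinder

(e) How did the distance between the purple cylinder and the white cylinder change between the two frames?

+1.0

The distance was about 1.3 in the first image and 2.3 in the second, so they moved 1.0 units further apart.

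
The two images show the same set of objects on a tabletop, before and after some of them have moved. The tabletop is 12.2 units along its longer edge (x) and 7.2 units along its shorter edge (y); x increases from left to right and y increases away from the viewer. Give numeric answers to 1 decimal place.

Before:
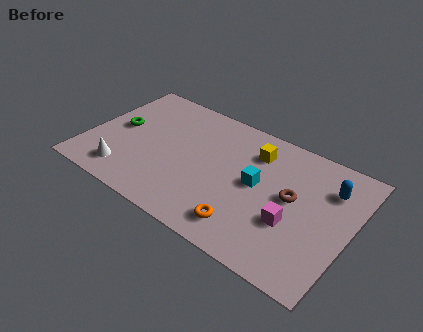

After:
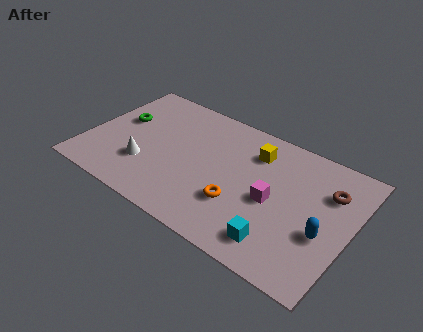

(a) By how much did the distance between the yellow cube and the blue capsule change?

+1.0

They were about 3.5 units apart before and 4.5 after — 1.0 units further apart.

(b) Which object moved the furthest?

the cyan cube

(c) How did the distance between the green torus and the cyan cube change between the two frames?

+1.9

They were about 6.6 units apart before and 8.5 after — 1.9 units further apart.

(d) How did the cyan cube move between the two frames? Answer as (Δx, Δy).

(1.4, -2.5)

The cyan cube started near (7.9, 3.8) and ended near (9.3, 1.3).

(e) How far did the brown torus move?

1.9

The brown torus moved from about (9.5, 3.9) to (11.0, 5.1), a distance of √(1.5² + 1.2²) ≈ 1.9.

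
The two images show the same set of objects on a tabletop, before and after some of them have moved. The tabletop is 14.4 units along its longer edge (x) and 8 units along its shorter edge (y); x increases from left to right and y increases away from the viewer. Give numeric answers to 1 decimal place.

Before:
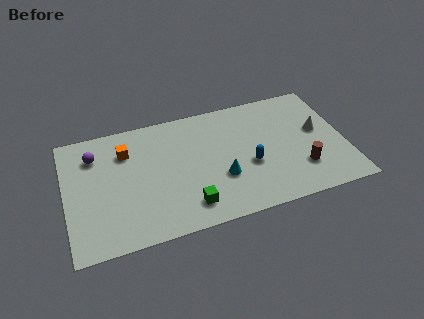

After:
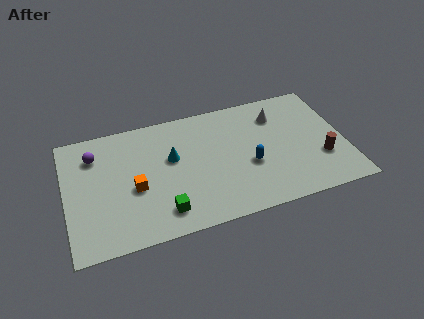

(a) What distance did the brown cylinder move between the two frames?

1.2

From (12.0, 2.2) to (13.1, 2.6), the brown cylinder covered √(1.1² + 0.4²) ≈ 1.2 units.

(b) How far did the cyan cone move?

3.1

The cyan cone was near (7.9, 2.8) before and (5.5, 4.8) after, so it travelled √(2.4² + 2.0²) ≈ 3.1 units.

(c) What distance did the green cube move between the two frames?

1.3

The green cube was near (6.1, 1.5) before and (4.8, 1.5) after, so it travelled √(1.3² + 0.0²) ≈ 1.3 units.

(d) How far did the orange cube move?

2.5

The orange cube moved from about (3.2, 5.9) to (3.5, 3.4), a distance of √(0.3² + 2.5²) ≈ 2.5.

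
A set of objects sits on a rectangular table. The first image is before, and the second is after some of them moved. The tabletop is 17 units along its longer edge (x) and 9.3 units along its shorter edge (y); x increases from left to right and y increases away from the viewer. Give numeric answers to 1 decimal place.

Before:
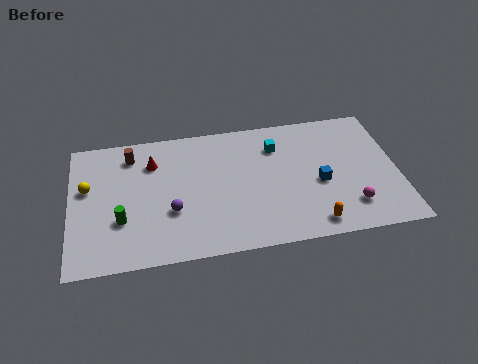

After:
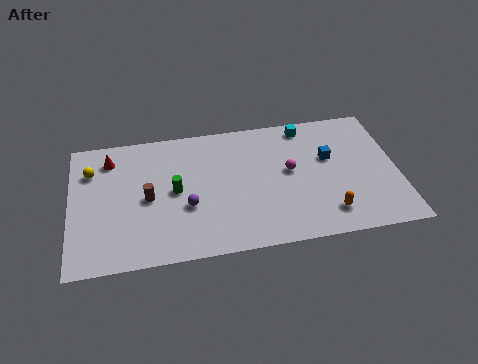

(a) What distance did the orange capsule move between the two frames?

1.0

From (12.4, 1.2) to (13.2, 1.8), the orange capsule covered √(0.8² + 0.6²) ≈ 1.0 units.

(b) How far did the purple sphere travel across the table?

0.8

The purple sphere was near (5.2, 3.3) before and (6.0, 3.5) after, so it travelled √(0.8² + 0.2²) ≈ 0.8 units.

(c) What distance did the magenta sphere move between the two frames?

4.2

From (14.4, 2.1) to (11.4, 5.1), the magenta sphere covered √(3.0² + 3.0²) ≈ 4.2 units.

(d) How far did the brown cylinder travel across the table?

3.3

The brown cylinder moved from about (3.2, 7.6) to (4.0, 4.4), a distance of √(0.8² + 3.2²) ≈ 3.3.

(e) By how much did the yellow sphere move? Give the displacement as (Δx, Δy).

(0.2, 1.2)

The yellow sphere started near (0.9, 5.6) and ended near (1.1, 6.8).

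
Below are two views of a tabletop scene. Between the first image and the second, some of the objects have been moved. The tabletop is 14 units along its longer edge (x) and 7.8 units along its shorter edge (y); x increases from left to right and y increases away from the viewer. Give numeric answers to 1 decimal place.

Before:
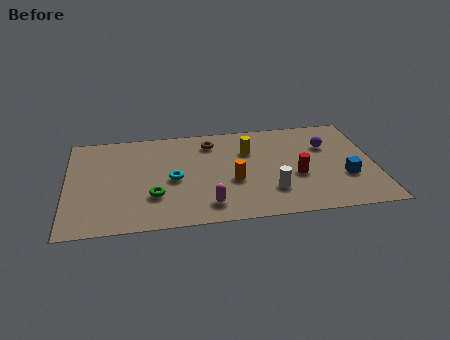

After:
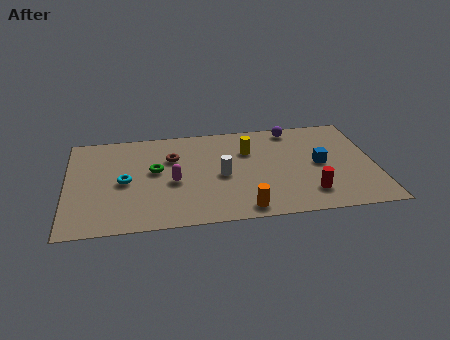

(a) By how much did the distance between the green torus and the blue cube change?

-1.2

Before: roughly 8.7 units apart; after: 7.5. That's 1.2 units closer together.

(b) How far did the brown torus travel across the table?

2.1

The brown torus moved from about (6.6, 6.3) to (4.8, 5.3), a distance of √(1.8² + 1.0²) ≈ 2.1.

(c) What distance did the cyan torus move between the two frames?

2.2

The cyan torus was near (4.8, 3.6) before and (2.6, 3.7) after, so it travelled √(2.2² + 0.1²) ≈ 2.2 units.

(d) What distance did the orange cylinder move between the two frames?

2.2

The orange cylinder was near (7.5, 3.1) before and (7.9, 0.9) after, so it travelled √(0.4² + 2.2²) ≈ 2.2 units.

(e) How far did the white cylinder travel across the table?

2.7

The white cylinder moved from about (9.2, 2.1) to (7.0, 3.6), a distance of √(2.2² + 1.5²) ≈ 2.7.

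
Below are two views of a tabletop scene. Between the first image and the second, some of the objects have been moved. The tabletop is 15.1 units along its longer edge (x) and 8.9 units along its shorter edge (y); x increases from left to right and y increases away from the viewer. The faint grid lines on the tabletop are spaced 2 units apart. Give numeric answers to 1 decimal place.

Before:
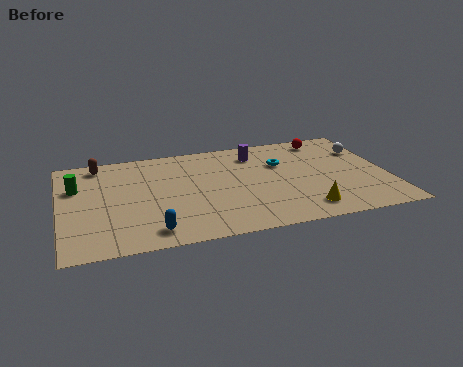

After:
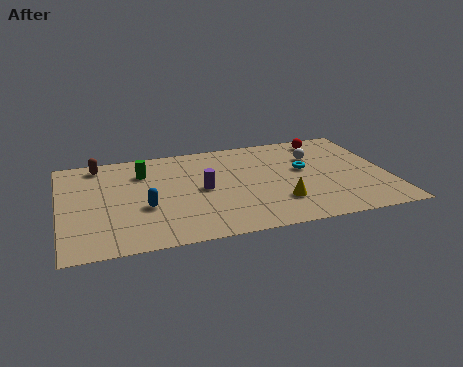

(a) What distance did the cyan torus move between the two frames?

1.3

From (10.3, 5.9) to (11.3, 5.1), the cyan torus covered √(1.0² + 0.8²) ≈ 1.3 units.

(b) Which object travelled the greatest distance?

the purple cylinder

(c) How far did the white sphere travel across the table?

2.4

The white sphere moved from about (14.3, 6.3) to (11.9, 6.2), a distance of √(2.4² + 0.1²) ≈ 2.4.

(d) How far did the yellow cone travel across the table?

1.4

The yellow cone was near (11.0, 1.5) before and (9.9, 2.4) after, so it travelled √(1.1² + 0.9²) ≈ 1.4 units.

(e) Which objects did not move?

the brown capsule and the red sphere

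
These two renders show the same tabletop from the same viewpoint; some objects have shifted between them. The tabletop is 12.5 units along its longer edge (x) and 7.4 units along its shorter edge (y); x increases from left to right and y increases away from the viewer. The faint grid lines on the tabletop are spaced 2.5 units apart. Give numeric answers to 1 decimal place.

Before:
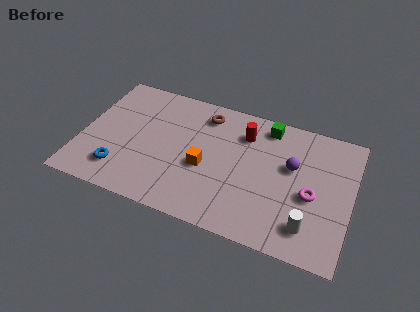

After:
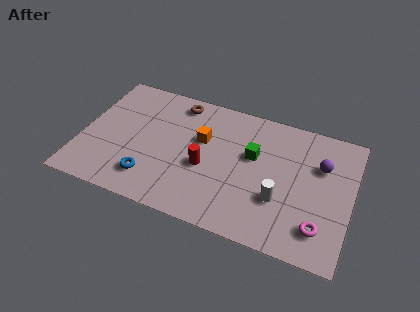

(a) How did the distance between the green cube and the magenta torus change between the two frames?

+0.5

The distance was about 3.9 in the first image and 4.4 in the second, so they moved 0.5 units further apart.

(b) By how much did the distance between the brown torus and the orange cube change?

-0.8

The distance was about 3.0 in the first image and 2.2 in the second, so they moved 0.8 units closer together.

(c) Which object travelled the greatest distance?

the red cylinder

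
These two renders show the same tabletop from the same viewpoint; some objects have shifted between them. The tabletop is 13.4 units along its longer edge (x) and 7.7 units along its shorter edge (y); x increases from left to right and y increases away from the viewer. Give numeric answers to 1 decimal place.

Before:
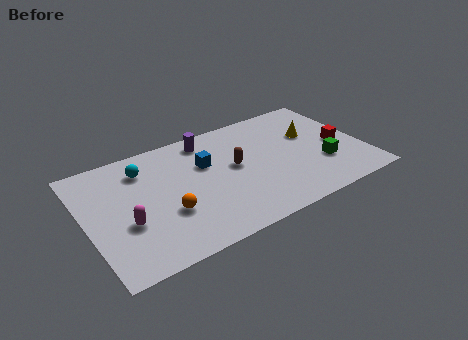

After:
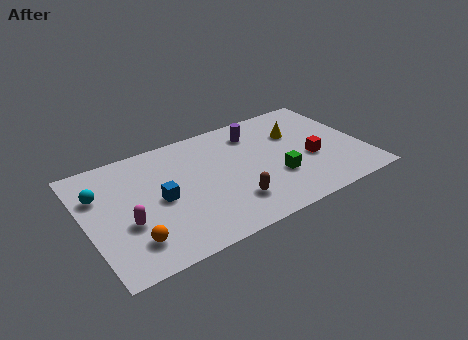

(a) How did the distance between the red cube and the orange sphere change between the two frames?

+0.4

They were about 8.6 units apart before and 9.0 after — 0.4 units further apart.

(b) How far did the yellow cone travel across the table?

0.8

The yellow cone moved from about (11.1, 4.8) to (10.4, 5.2), a distance of √(0.7² + 0.4²) ≈ 0.8.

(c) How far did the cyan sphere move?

2.3

From (3.0, 6.0) to (0.8, 5.3), the cyan sphere covered √(2.2² + 0.7²) ≈ 2.3 units.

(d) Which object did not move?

the magenta capsule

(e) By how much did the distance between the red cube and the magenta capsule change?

-1.5

They were about 10.5 units apart before and 9.0 after — 1.5 units closer together.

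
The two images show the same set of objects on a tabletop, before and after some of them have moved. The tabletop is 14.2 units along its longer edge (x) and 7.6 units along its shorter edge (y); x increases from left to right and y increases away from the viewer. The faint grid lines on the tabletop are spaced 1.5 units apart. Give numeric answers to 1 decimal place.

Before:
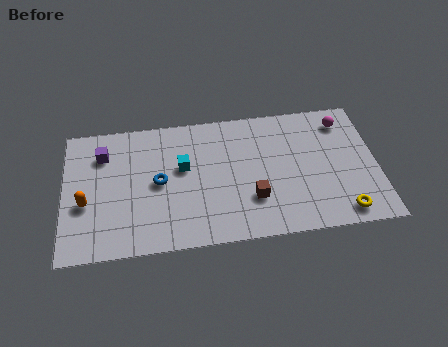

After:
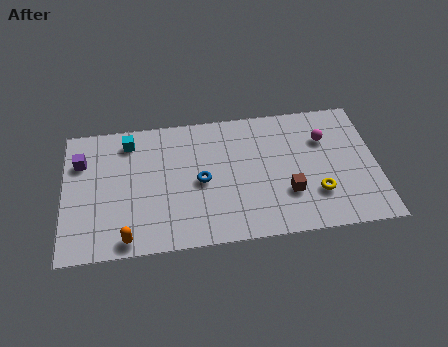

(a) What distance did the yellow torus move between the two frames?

1.6

From (12.5, 1.0) to (11.4, 2.2), the yellow torus covered √(1.1² + 1.2²) ≈ 1.6 units.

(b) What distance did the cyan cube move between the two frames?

3.0

The cyan cube moved from about (5.4, 4.5) to (3.0, 6.3), a distance of √(2.4² + 1.8²) ≈ 3.0.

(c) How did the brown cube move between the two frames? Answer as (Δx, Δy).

(1.6, 0.1)

The brown cube was at about (8.5, 2.3) and moved to about (10.1, 2.4).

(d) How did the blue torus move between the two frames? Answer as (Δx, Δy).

(1.9, -0.2)

The blue torus started near (4.3, 3.8) and ended near (6.2, 3.6).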